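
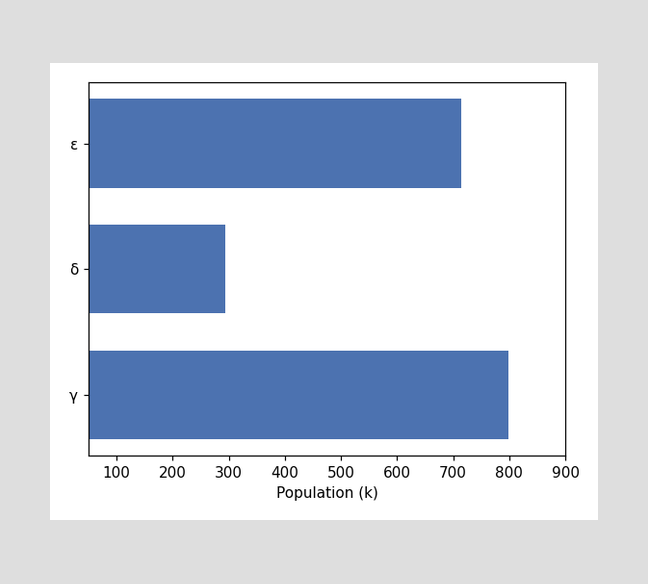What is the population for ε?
Reading along the chart's x-axis, the ε bar reaches 714k.

714k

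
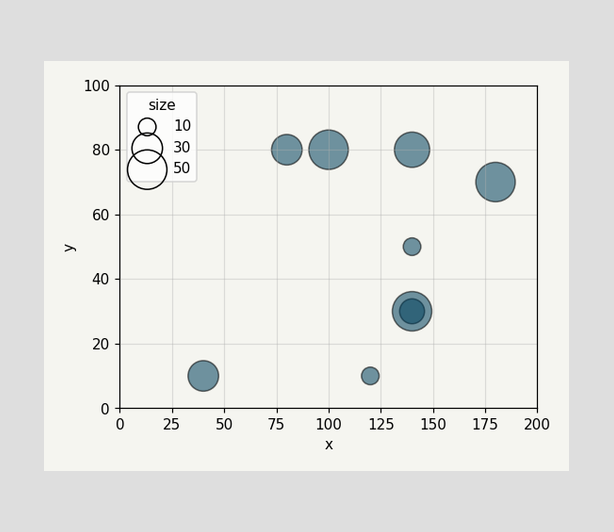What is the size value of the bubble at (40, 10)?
30

Matching the bubble at (40, 10) against the size legend gives 30.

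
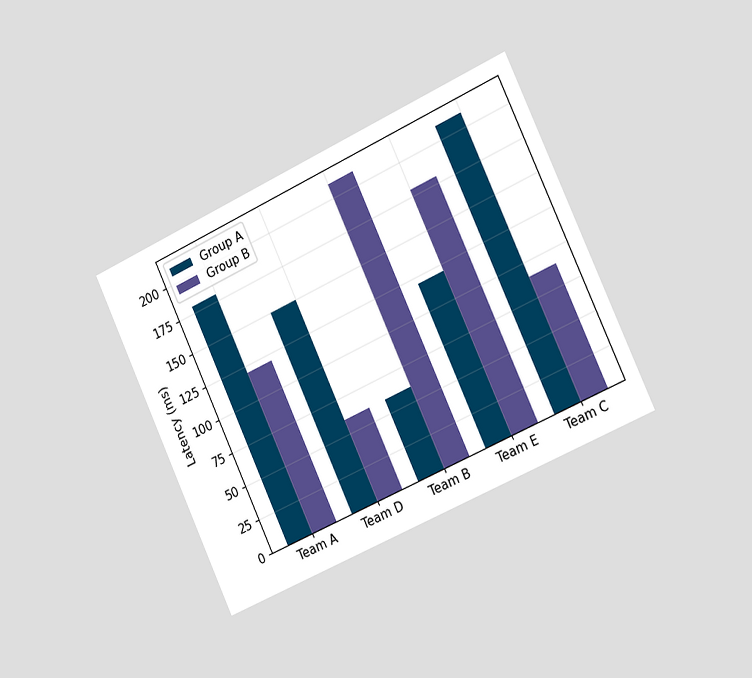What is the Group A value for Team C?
210ms

The chart is tilted about 25° counter-clockwise and viewed slightly from the right. The Group A bar at Team C reaches 210ms on the y-axis.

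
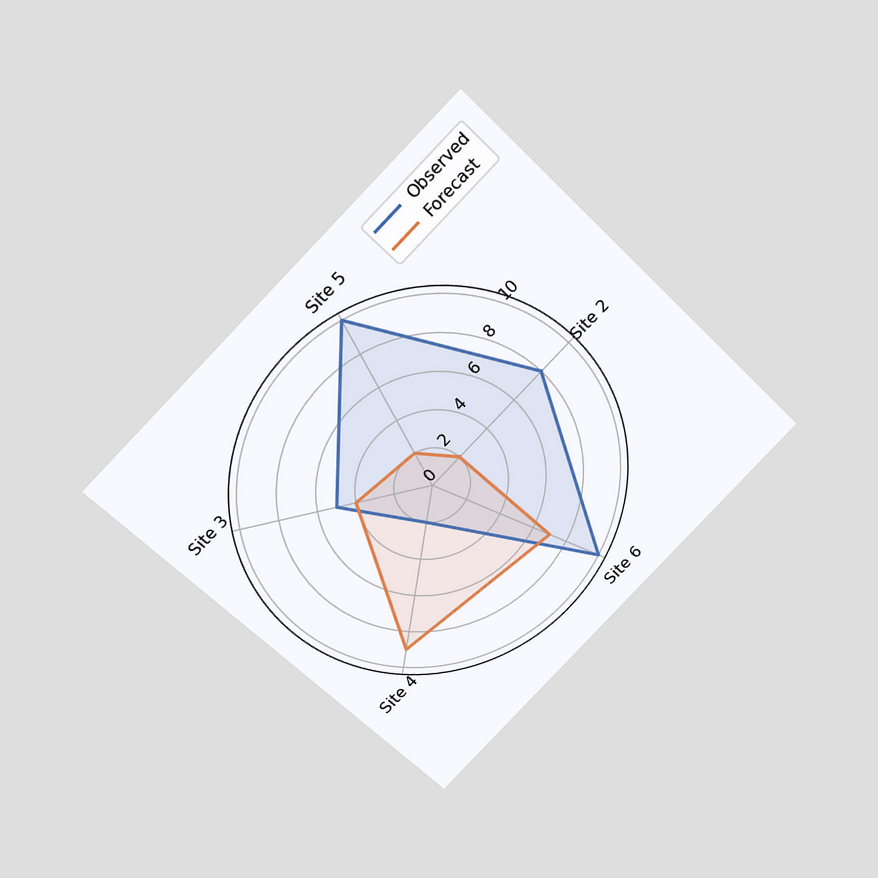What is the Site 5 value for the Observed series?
The chart is tilted about 45° counter-clockwise and viewed slightly from above. On the Site 5 axis, Observed reaches 10.

10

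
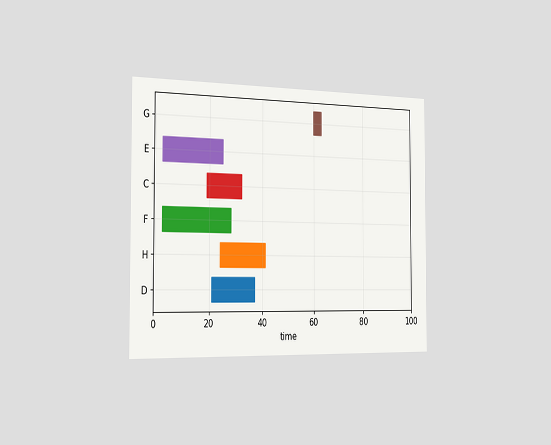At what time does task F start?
The chart is viewed slightly from the left. The F bar begins at t=3.

3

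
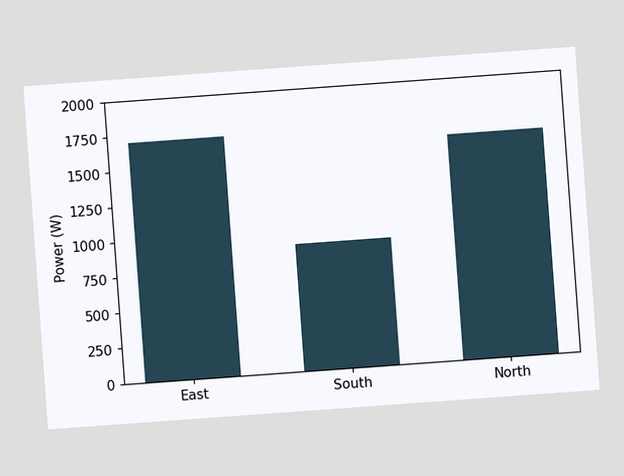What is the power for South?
The chart is tilted about 4° counter-clockwise. Reading along the chart's y-axis, the South bar reaches 900W.

900W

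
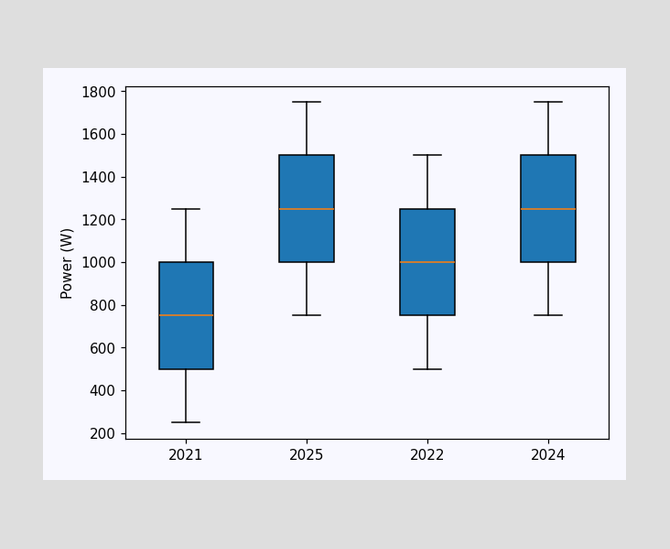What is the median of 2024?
The median line in the 2024 box sits at 1250W.

1250W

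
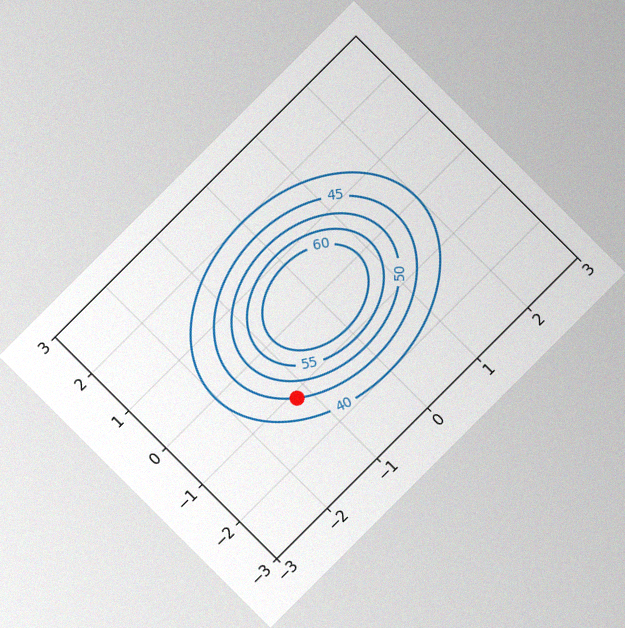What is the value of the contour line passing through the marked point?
The chart is tilted about 45° counter-clockwise, with some photo noise. The marked point sits on the contour labelled 45.

45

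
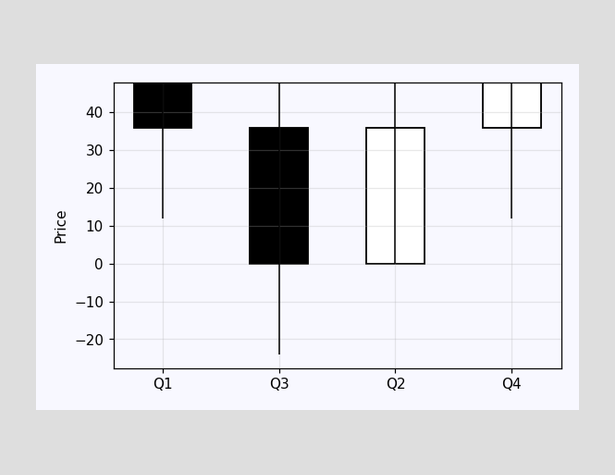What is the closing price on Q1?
The Q1 candle closes at 36.

36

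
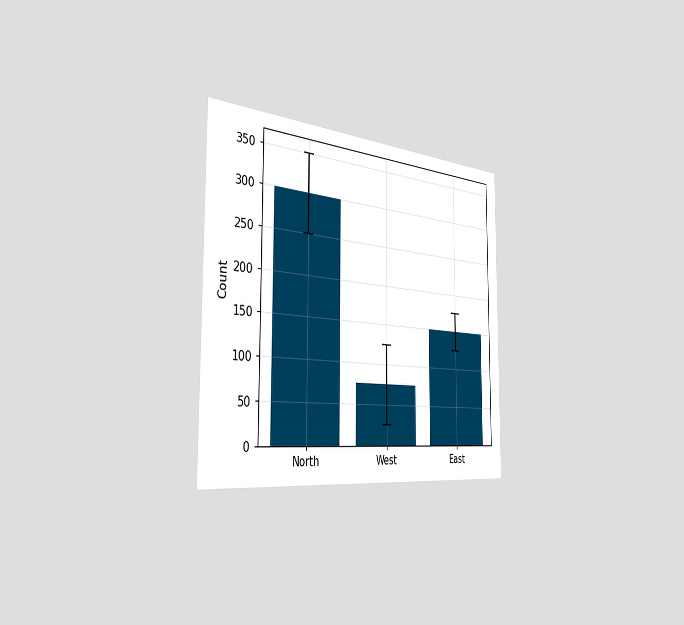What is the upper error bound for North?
350

The chart is viewed slightly from the left. The North bar's upper whisker reaches 350.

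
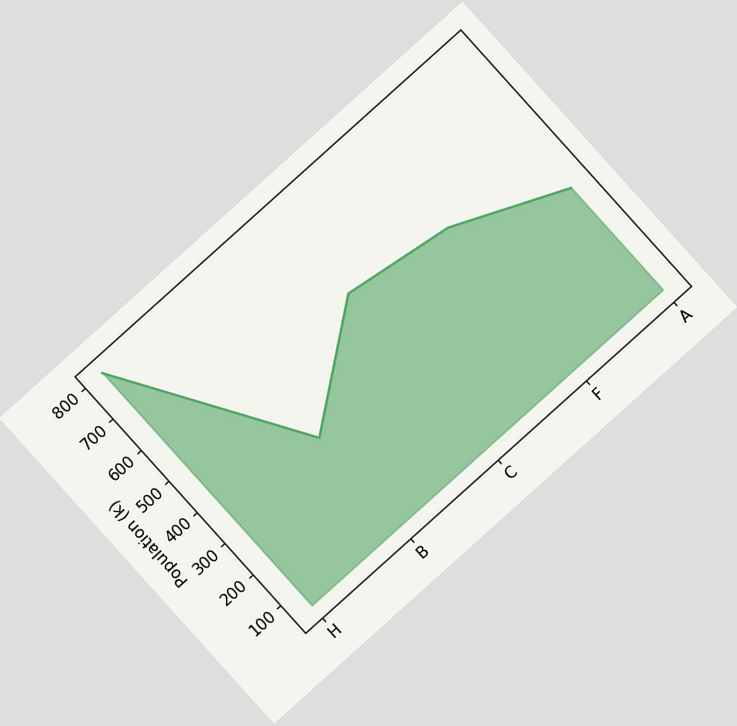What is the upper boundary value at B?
336k

The chart is tilted about 42° counter-clockwise. At B the upper boundary is at 336k.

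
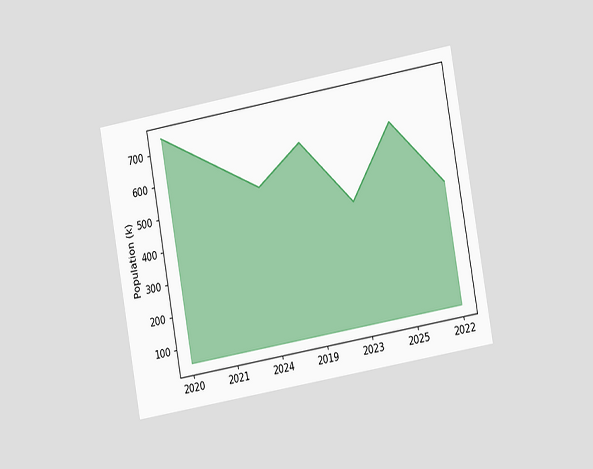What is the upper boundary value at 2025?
The chart is tilted about 10° counter-clockwise and viewed slightly from the right. At 2025 the upper boundary is at 636k.

636k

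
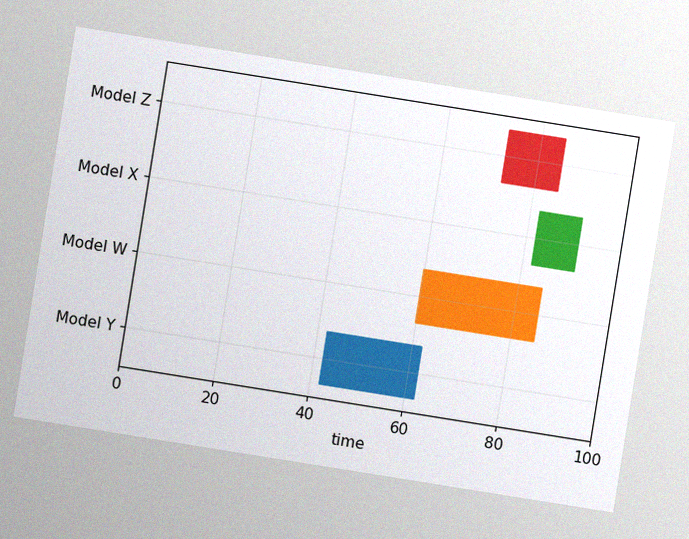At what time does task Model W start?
60

The chart is tilted about 9° clockwise, with some photo noise. The Model W bar begins at t=60.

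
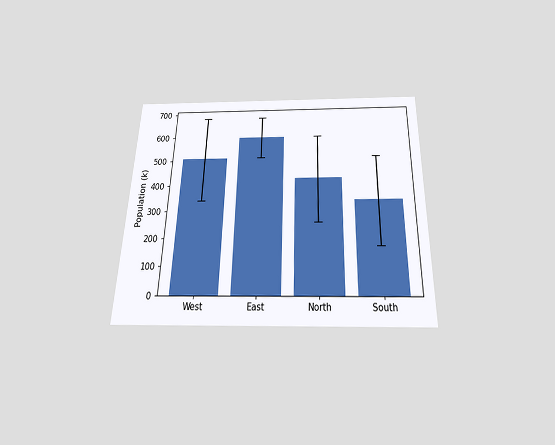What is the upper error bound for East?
680k

The chart is viewed slightly from below. The East bar's upper whisker reaches 680k.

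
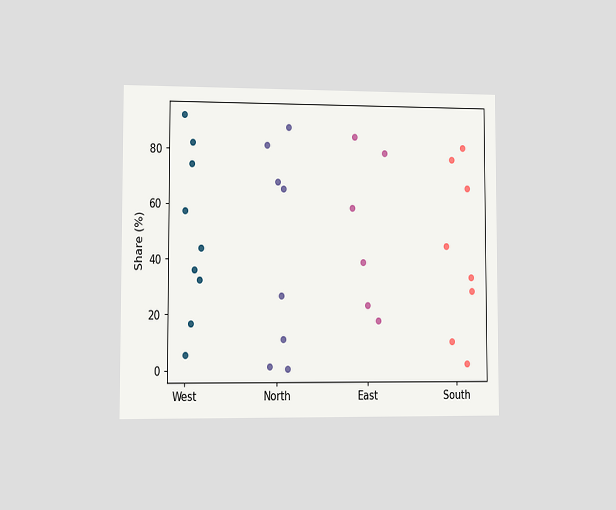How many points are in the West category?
The chart is viewed slightly from the left. Counting the markers in the West column gives 9.

9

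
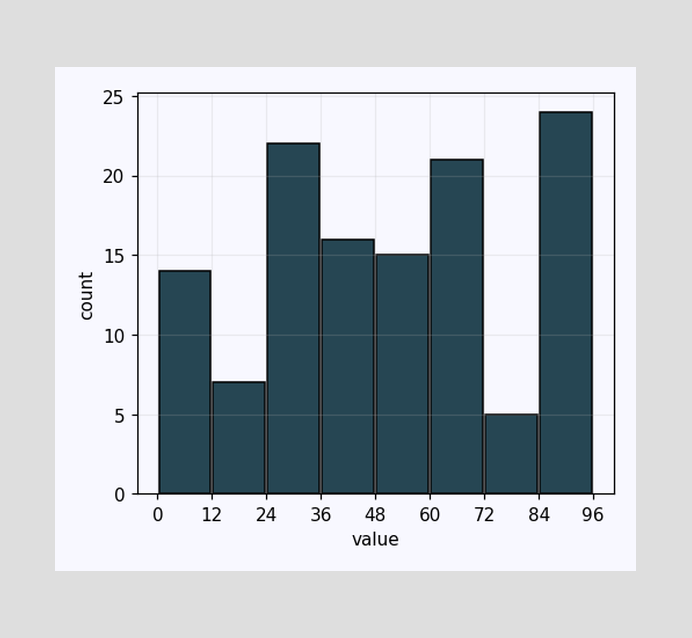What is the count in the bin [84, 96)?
24

The [84, 96) bin has height 24.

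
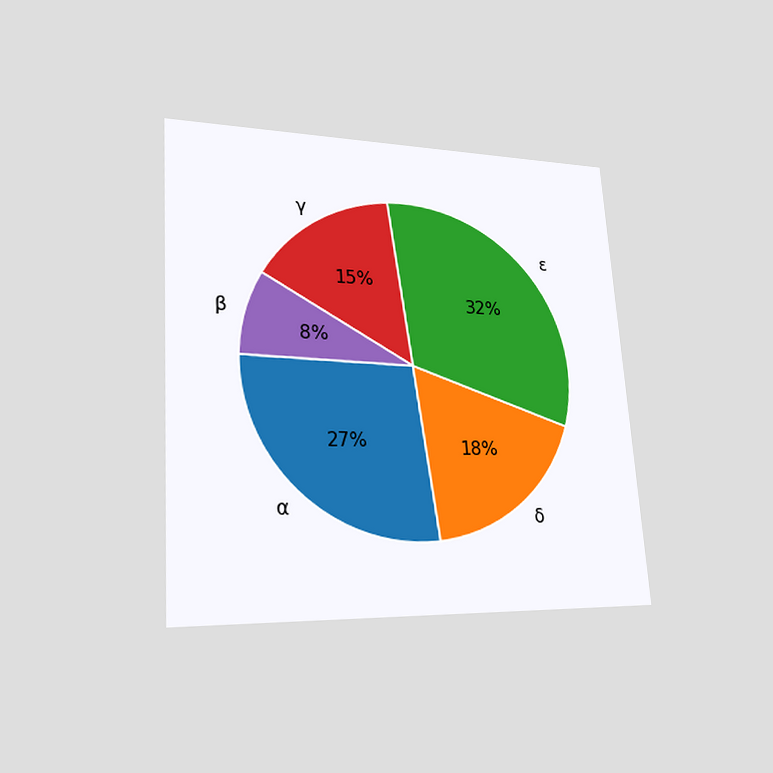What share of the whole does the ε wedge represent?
32%

The chart is tilted about 4° counter-clockwise and viewed at a slight angle. The ε slice takes up 32% of the pie.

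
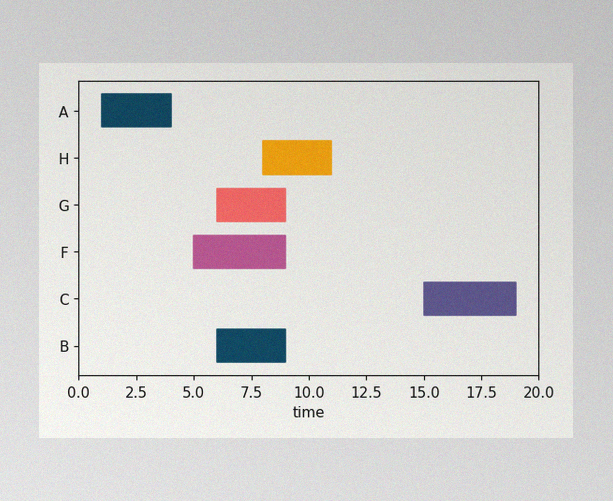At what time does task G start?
6

The image has some photo noise and uneven lighting. The G bar begins at t=6.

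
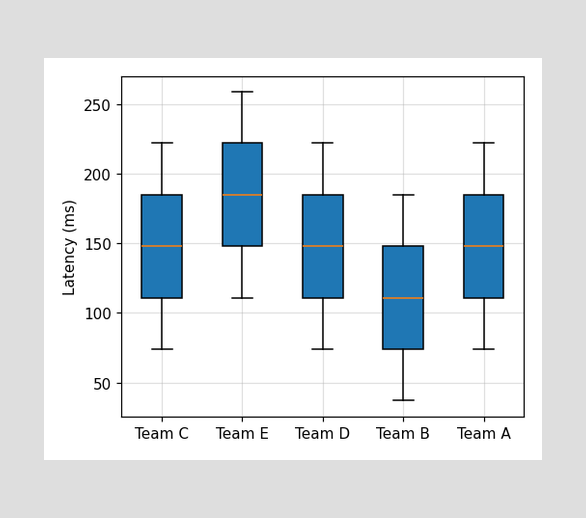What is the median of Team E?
The median line in the Team E box sits at 185ms.

185ms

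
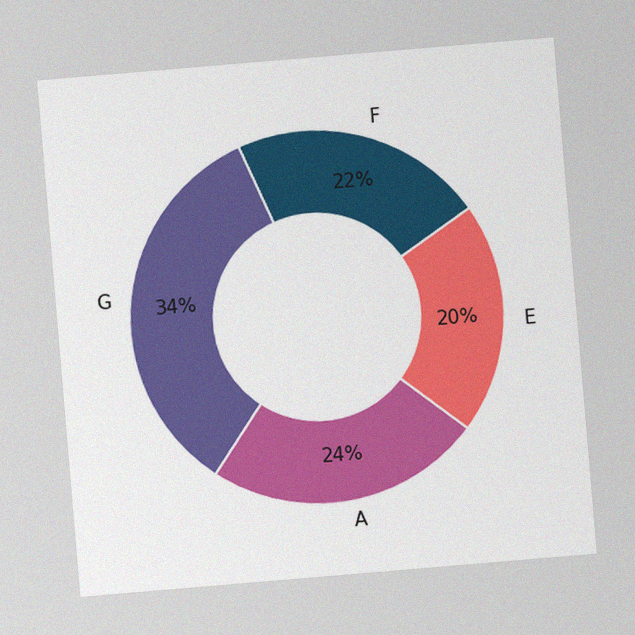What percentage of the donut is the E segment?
The chart is tilted about 5° counter-clockwise, with some photo noise. The E segment takes up 20% of the ring.

20%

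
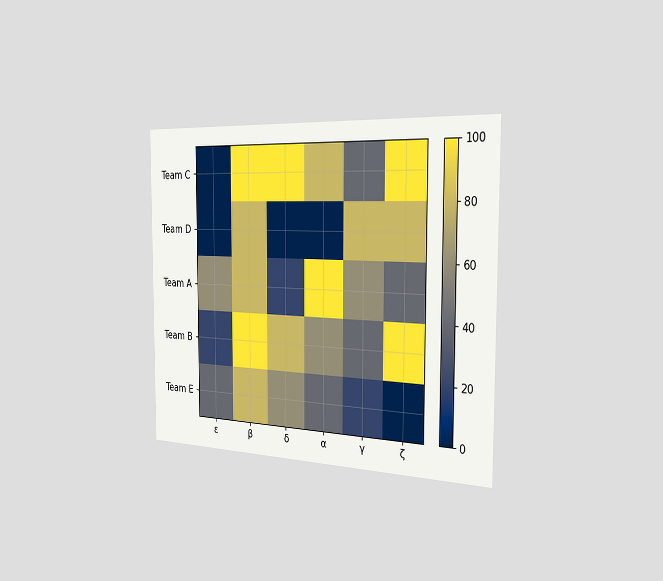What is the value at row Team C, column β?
The chart is viewed slightly from the right. Matching cell (Team C, β) against the colorbar gives 100.

100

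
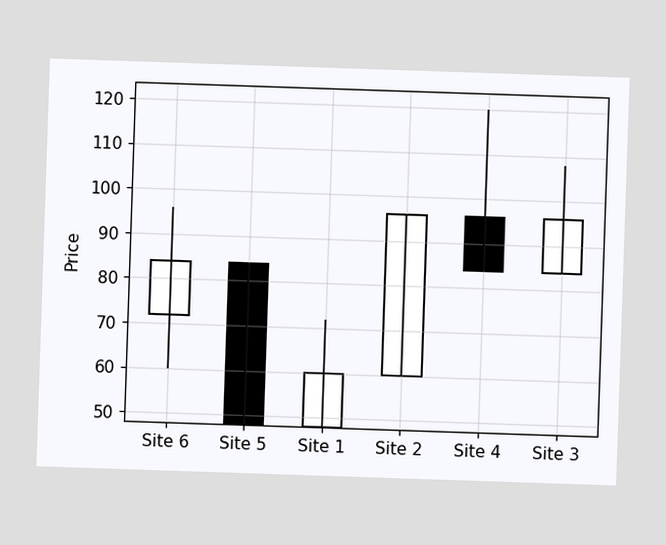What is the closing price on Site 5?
The Site 5 candle closes at 48.

48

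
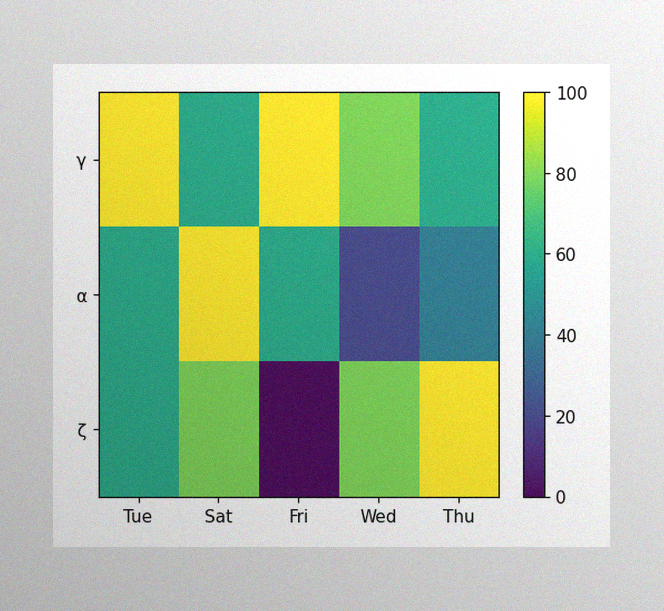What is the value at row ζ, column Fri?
The image has some photo noise and uneven lighting. Matching cell (ζ, Fri) against the colorbar gives 0.

0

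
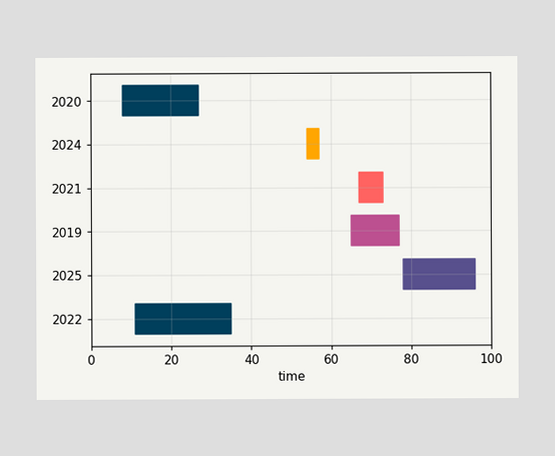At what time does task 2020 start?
The 2020 bar begins at t=8.

8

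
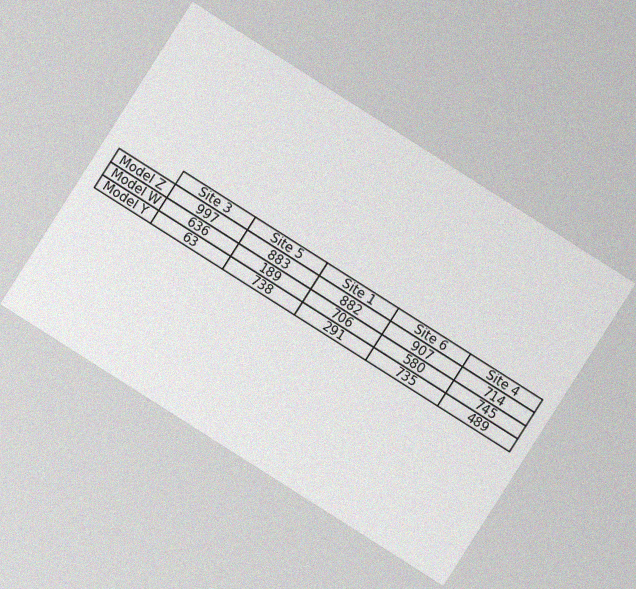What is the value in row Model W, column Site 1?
The chart is tilted about 32° clockwise, with some photo noise. The (Model W, Site 1) cell reads 706.

706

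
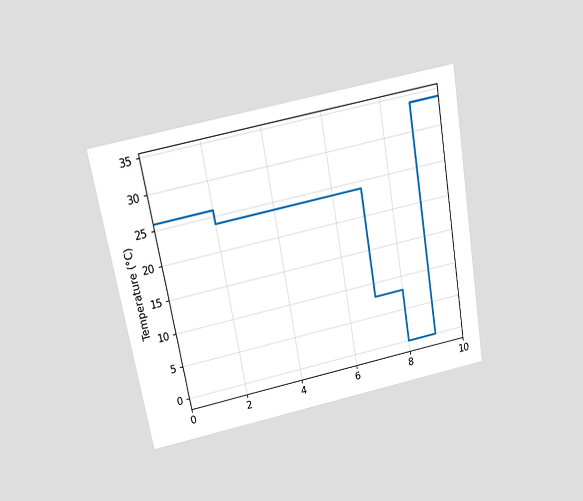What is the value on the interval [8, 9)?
0°C

The chart is tilted about 10° counter-clockwise and viewed slightly from above. On [8, 9) the step sits at 0°C.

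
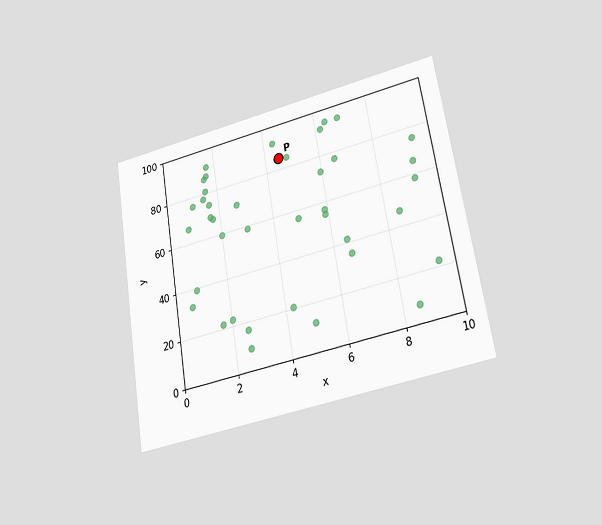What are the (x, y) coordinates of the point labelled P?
The chart is tilted about 9° counter-clockwise and viewed at a slight angle. Following the gridlines from P to each axis, P sits at (4.5, 85).

(4.5, 85)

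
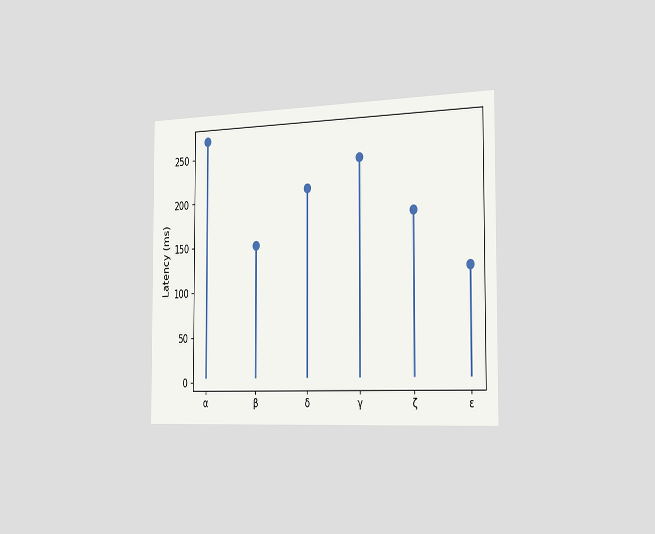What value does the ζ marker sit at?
180ms

The chart is viewed slightly from the right. The ζ marker sits at 180ms.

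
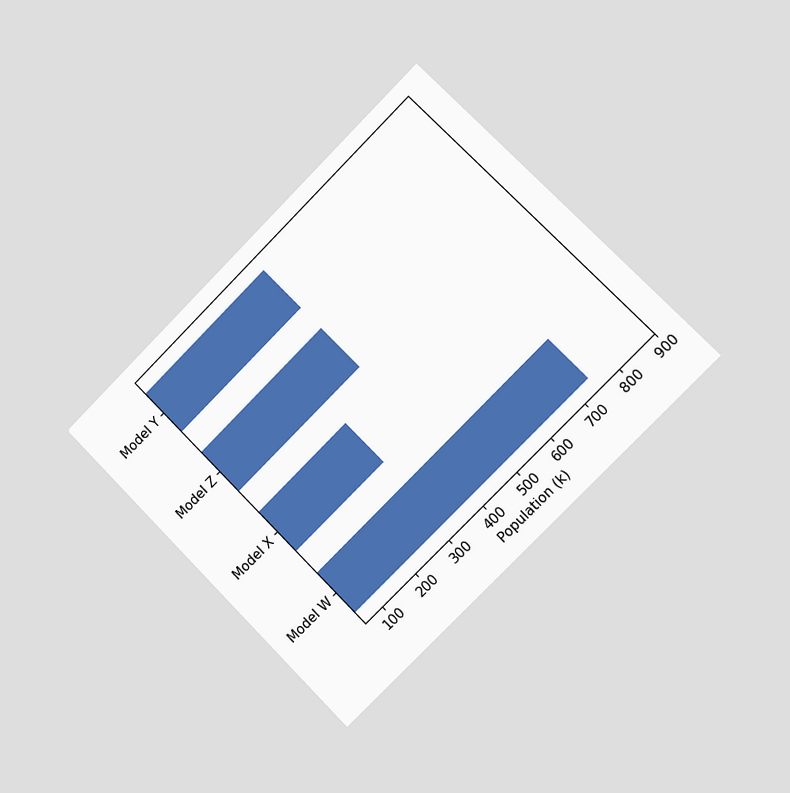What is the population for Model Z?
424k

The chart is tilted about 45° counter-clockwise and viewed slightly from the right. Reading along the chart's x-axis, the Model Z bar reaches 424k.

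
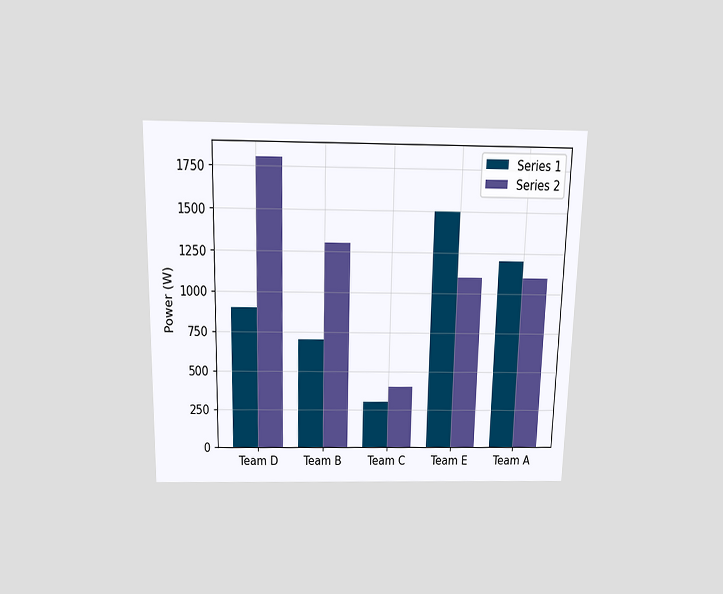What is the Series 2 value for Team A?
1100W

The chart is viewed slightly from above. The Series 2 bar at Team A reaches 1100W on the y-axis.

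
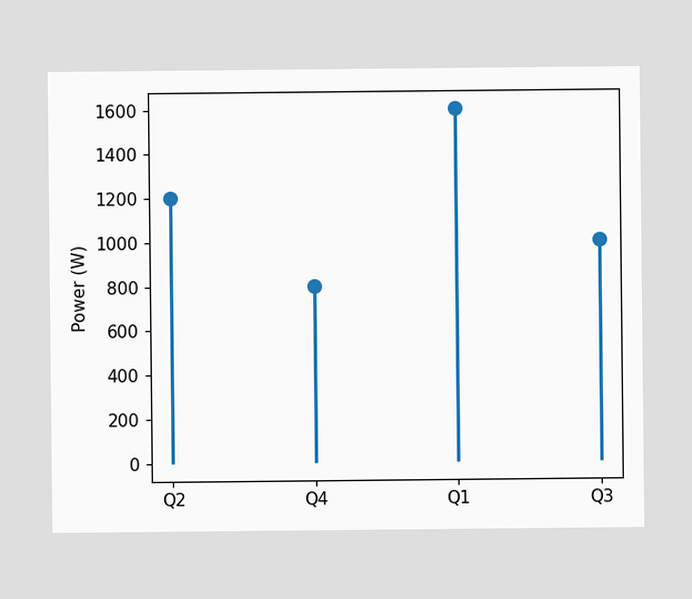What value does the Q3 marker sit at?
The Q3 marker sits at 1000W.

1000W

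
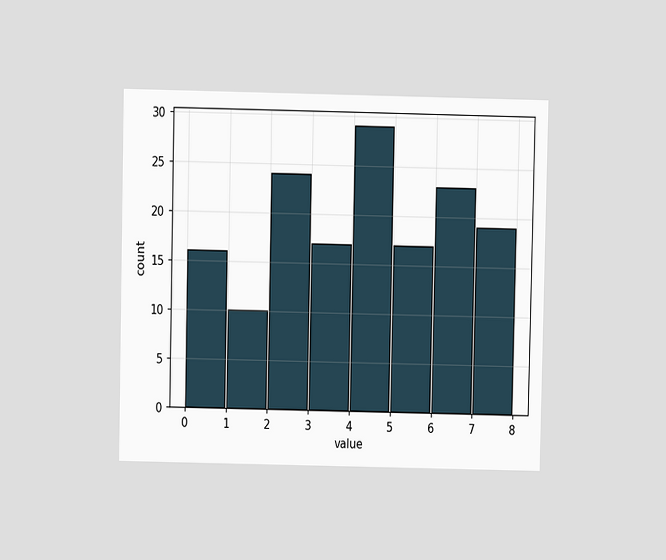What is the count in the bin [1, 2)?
10

The chart is viewed at a slight angle. The [1, 2) bin has height 10.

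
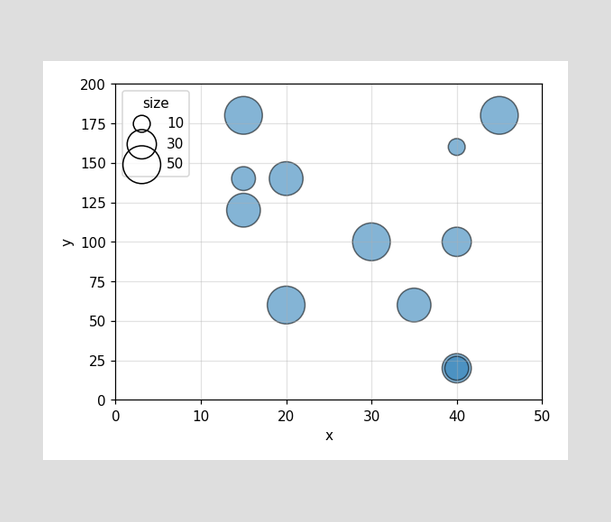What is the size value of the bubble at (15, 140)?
20

Matching the bubble at (15, 140) against the size legend gives 20.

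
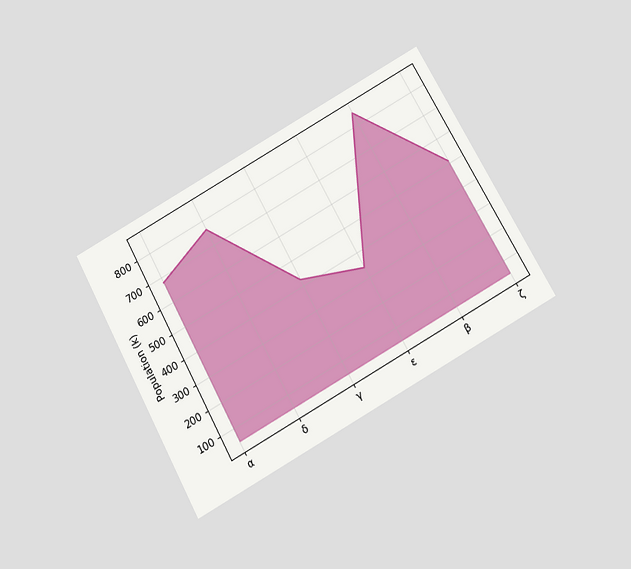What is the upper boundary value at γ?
The chart is tilted about 29° counter-clockwise and viewed slightly from below. At γ the upper boundary is at 425k.

425k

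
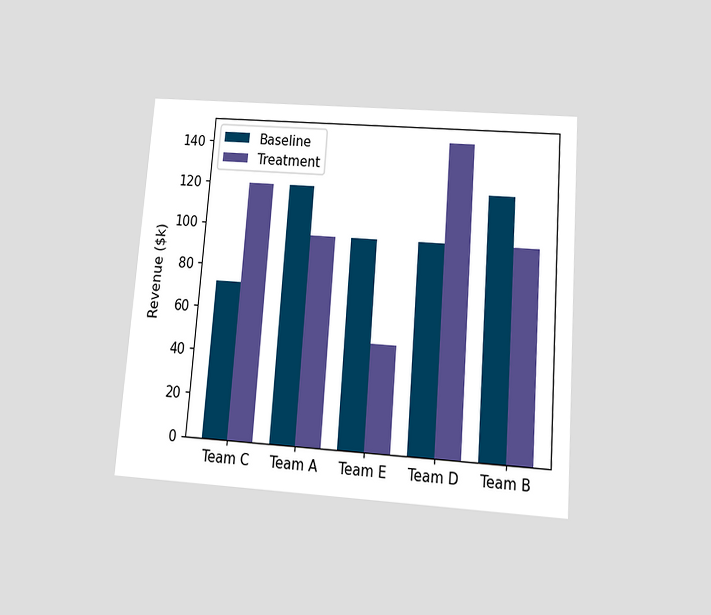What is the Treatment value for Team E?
The chart is tilted about 4° clockwise and viewed slightly from below. The Treatment bar at Team E reaches $48k on the y-axis.

$48k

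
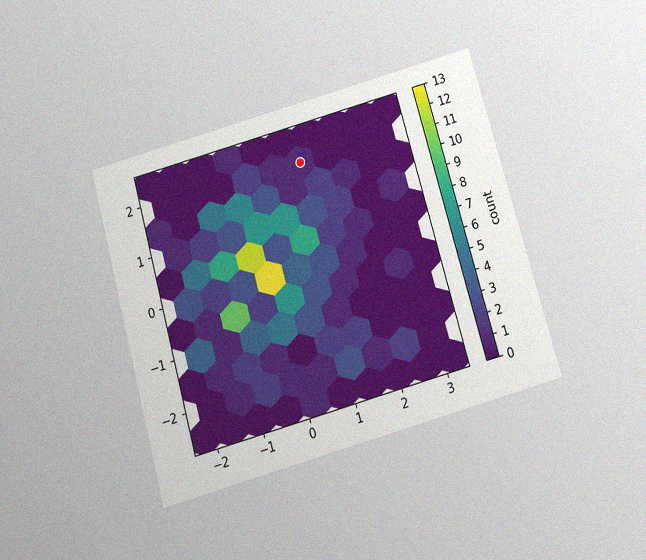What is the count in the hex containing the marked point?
1

The chart is tilted about 16° counter-clockwise and viewed slightly from below, with some photo noise. The marked hex reads 1 on the colorbar.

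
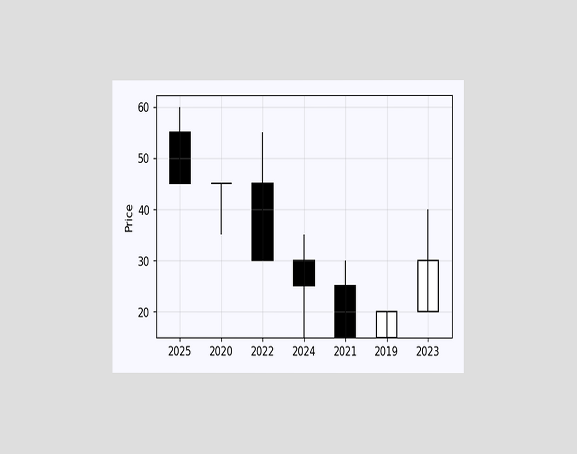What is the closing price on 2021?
The chart is viewed at a slight angle. The 2021 candle closes at 15.

15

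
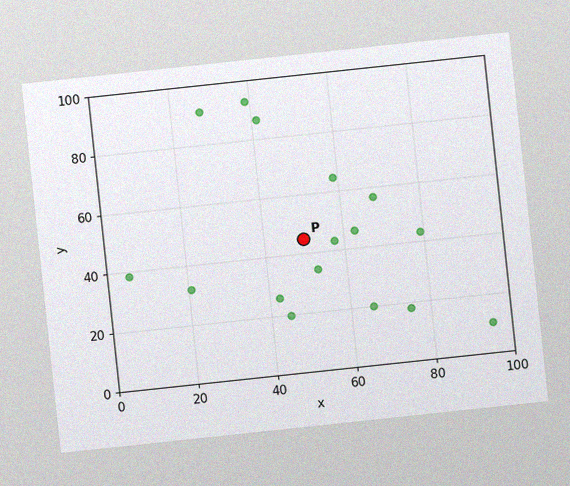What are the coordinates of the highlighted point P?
The chart is tilted about 6° counter-clockwise, with some photo noise. Following the gridlines from P to each axis, P sits at (50, 45).

(50, 45)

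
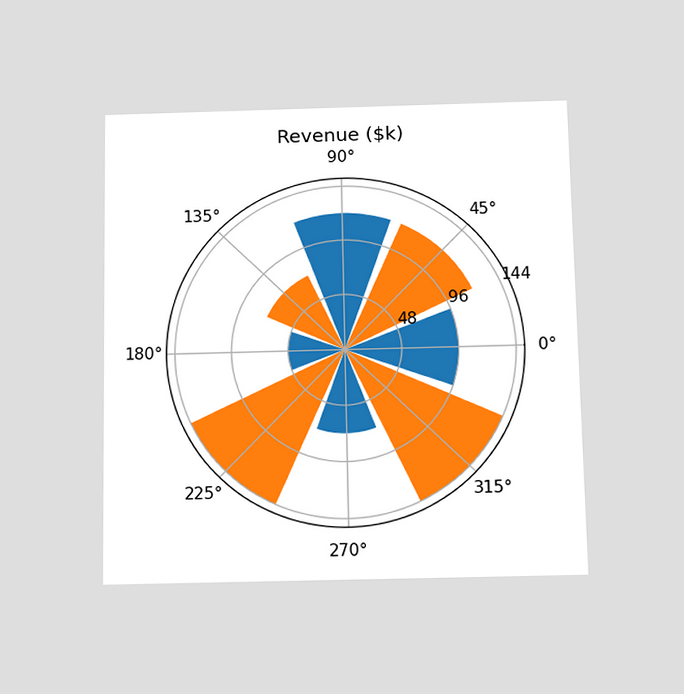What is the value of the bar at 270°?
The chart is viewed slightly from below. The bar at 270° reaches $72k on the radial axis.

$72k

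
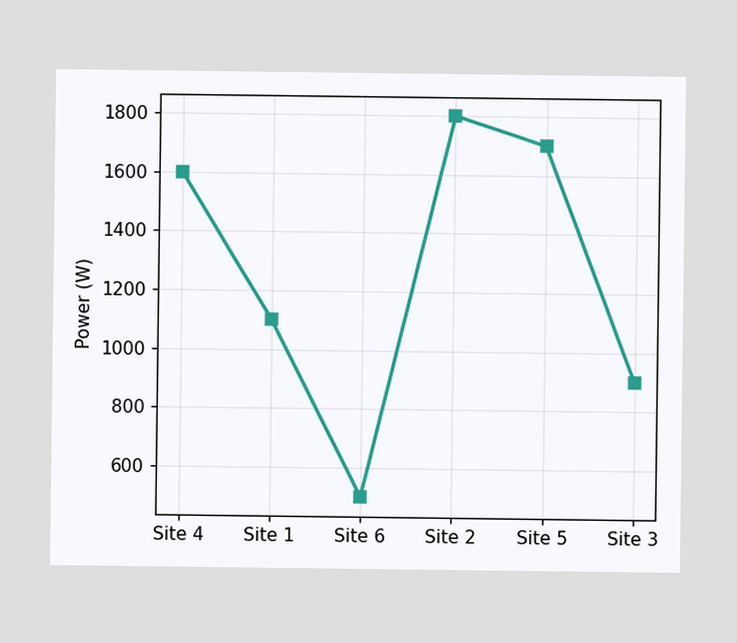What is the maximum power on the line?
1800W

The highest point is at Site 2, and reading across to the y-axis gives 1800W.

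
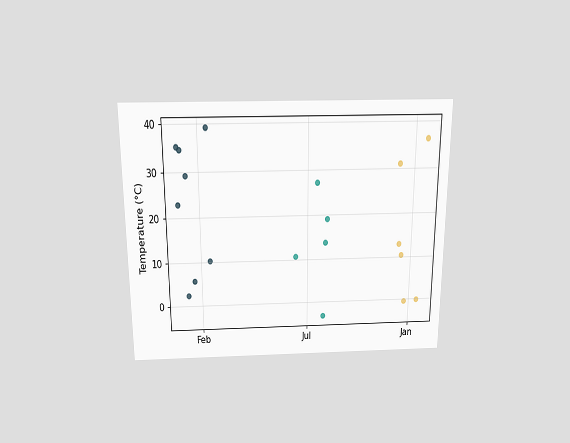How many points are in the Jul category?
5

The chart is viewed slightly from above. Counting the markers in the Jul column gives 5.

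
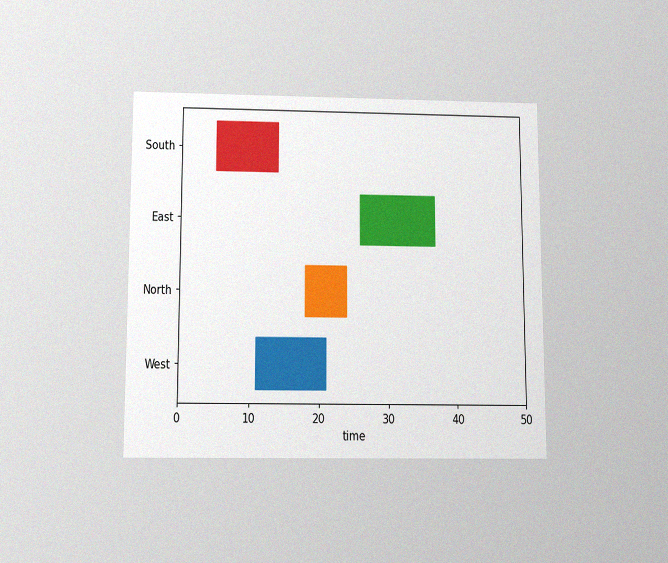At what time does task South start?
The chart is viewed slightly from below, with some photo noise. The South bar begins at t=5.

5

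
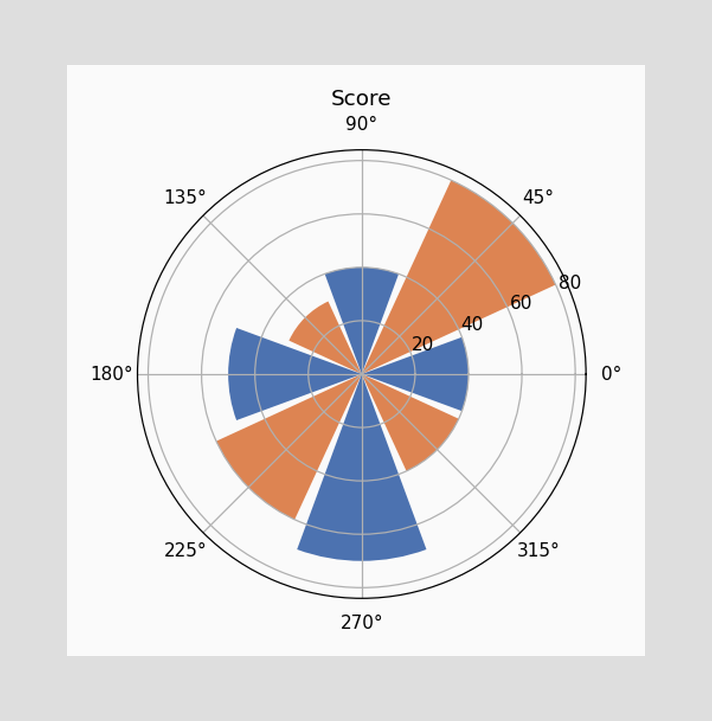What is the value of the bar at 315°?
The bar at 315° reaches 40 on the radial axis.

40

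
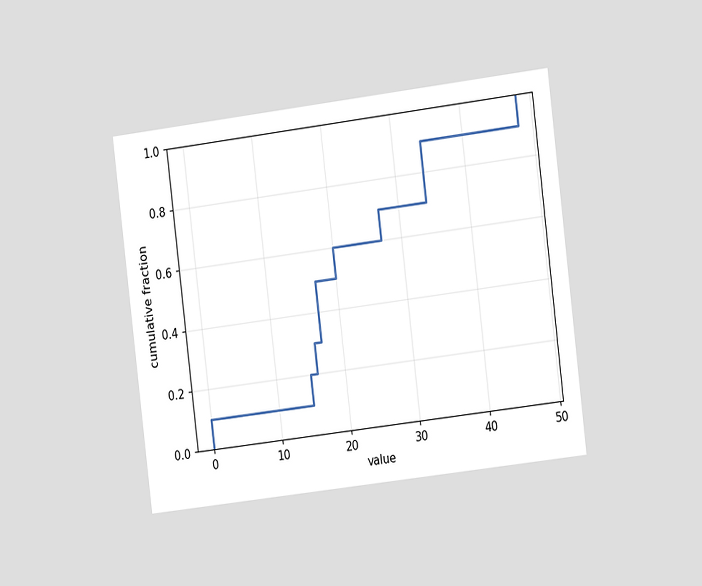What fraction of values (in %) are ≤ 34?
90%

The chart is tilted about 7° counter-clockwise and viewed slightly from the right. At x=34 the ECDF step is at 90%.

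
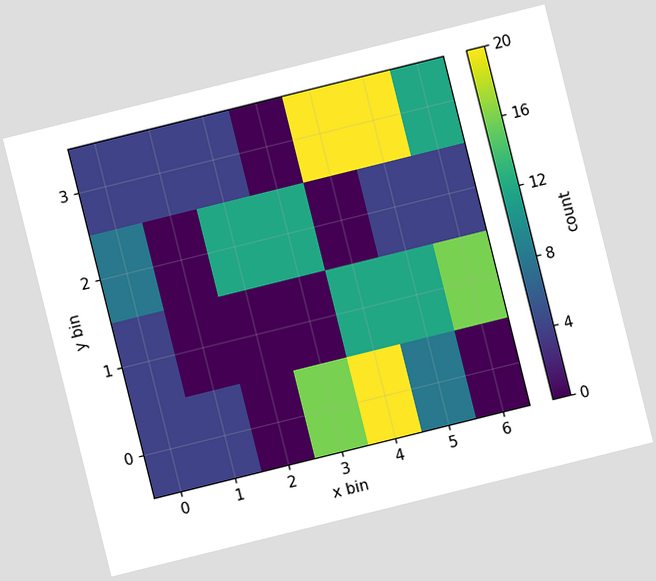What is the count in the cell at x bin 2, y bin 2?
12

The chart is tilted about 14° counter-clockwise. Matching the cell (2, 2) against the colorbar gives 12.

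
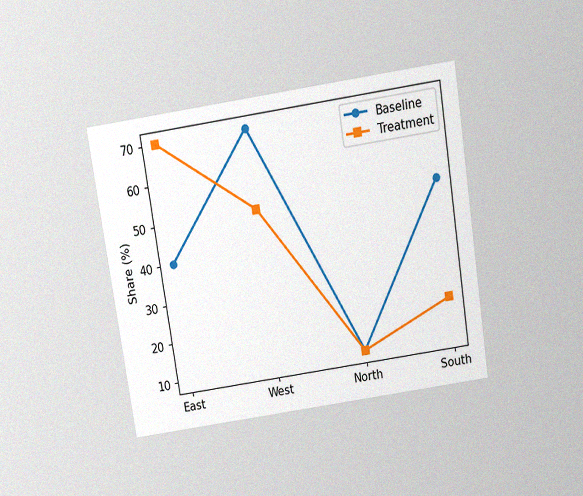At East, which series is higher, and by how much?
The chart is tilted about 9° counter-clockwise and viewed slightly from above, with some photo noise. At East, Treatment sits above the other line by 30%.

Treatment, by 30%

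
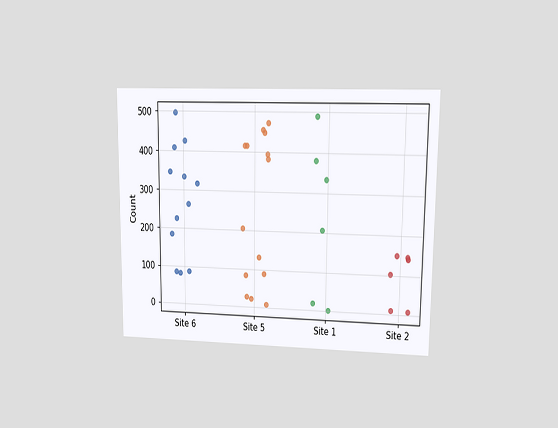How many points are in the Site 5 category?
14

The chart is viewed at a slight angle. Counting the markers in the Site 5 column gives 14.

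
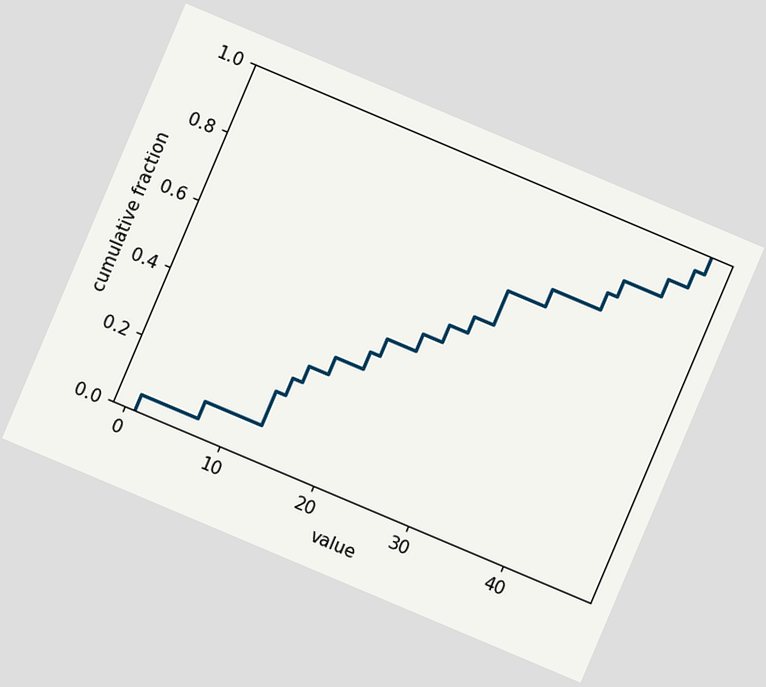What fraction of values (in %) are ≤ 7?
10%

The chart is tilted about 23° clockwise. At x=7 the ECDF step is at 10%.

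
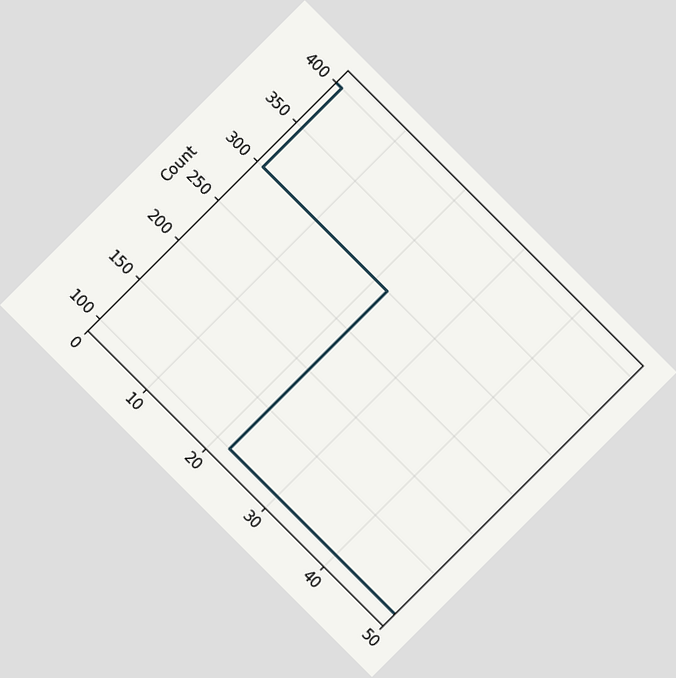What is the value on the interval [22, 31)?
The chart is tilted about 45° clockwise. On [22, 31) the step sits at 100.

100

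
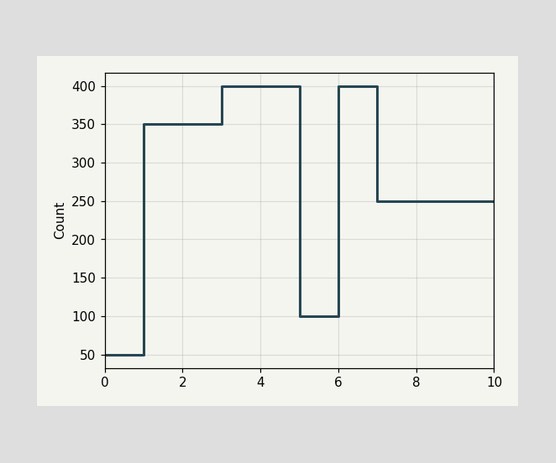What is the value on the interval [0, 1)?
50

On [0, 1) the step sits at 50.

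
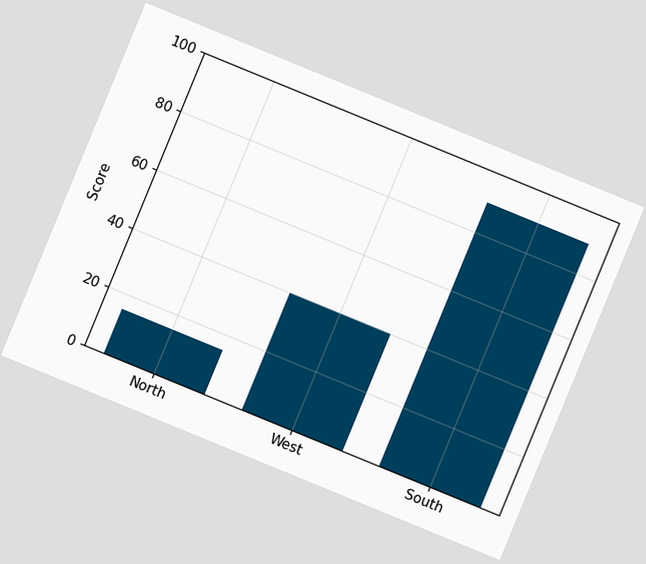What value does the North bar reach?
The chart is tilted about 22° clockwise. Reading along the chart's y-axis, the North bar reaches 15.

15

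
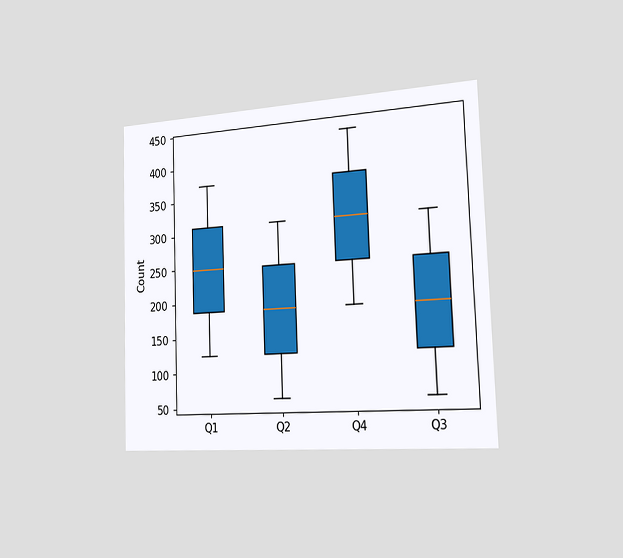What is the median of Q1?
The chart is tilted about 2° counter-clockwise and viewed slightly from the right. The median line in the Q1 box sits at 248.

248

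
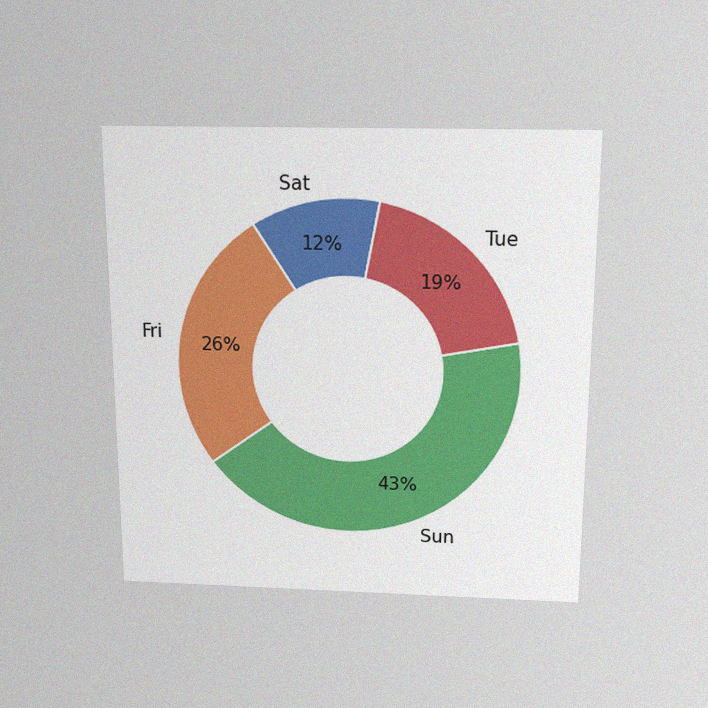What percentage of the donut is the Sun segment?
The chart is viewed slightly from above, with some photo noise. The Sun segment takes up 43% of the ring.

43%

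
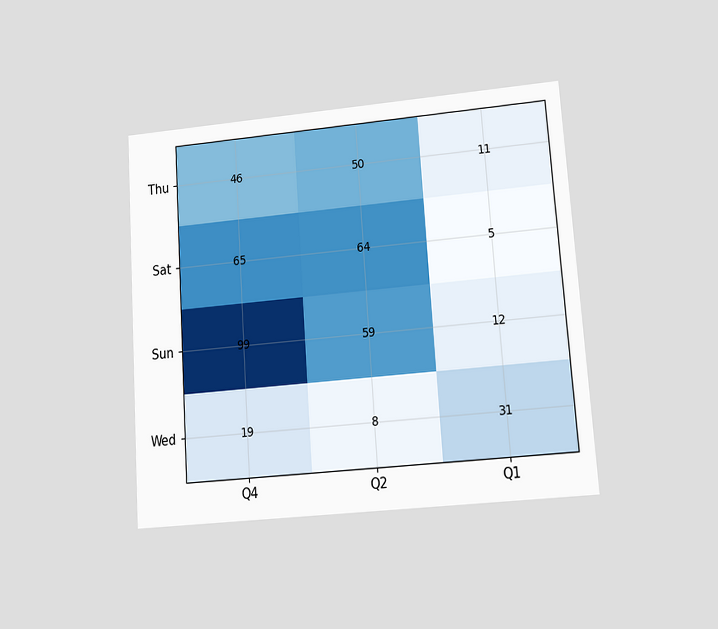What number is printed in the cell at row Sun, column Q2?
The chart is tilted about 4° counter-clockwise and viewed at a slight angle. The (Sun, Q2) cell reads 59.

59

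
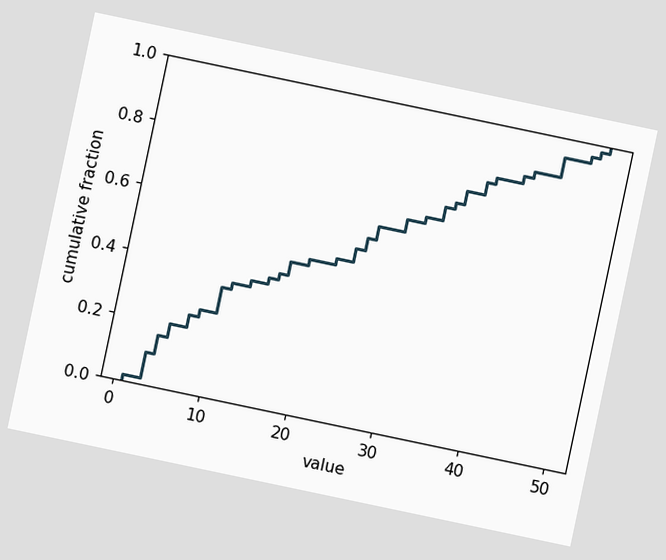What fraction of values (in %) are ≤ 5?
20%

The chart is tilted about 12° clockwise. At x=5 the ECDF step is at 20%.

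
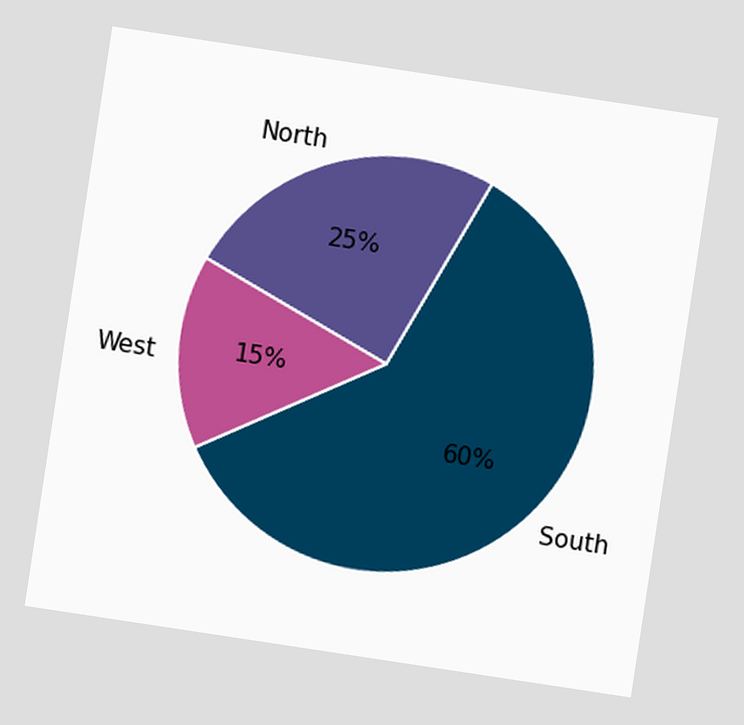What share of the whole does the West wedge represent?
The chart is tilted about 9° clockwise. The West slice takes up 15% of the pie.

15%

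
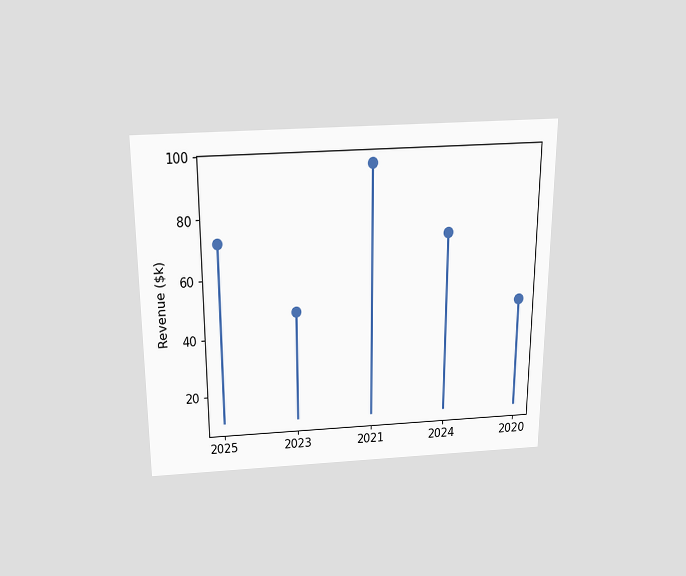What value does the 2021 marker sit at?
The chart is viewed slightly from above. The 2021 marker sits at $96k.

$96k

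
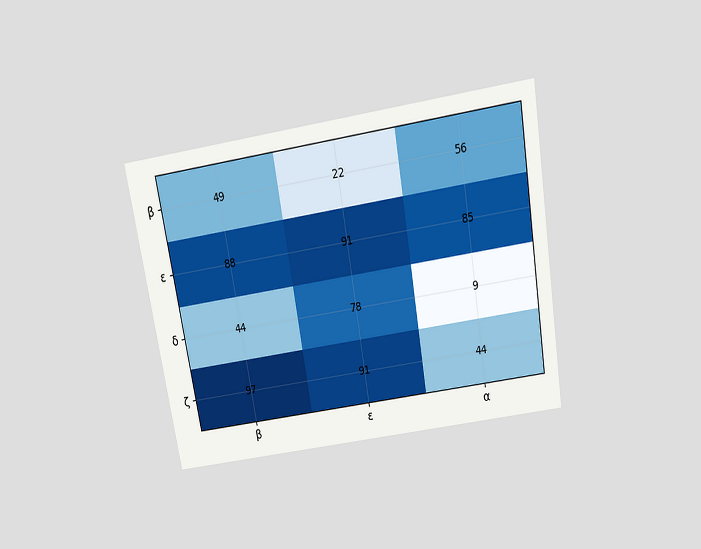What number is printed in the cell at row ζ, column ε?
The chart is tilted about 10° counter-clockwise and viewed slightly from above. The (ζ, ε) cell reads 91.

91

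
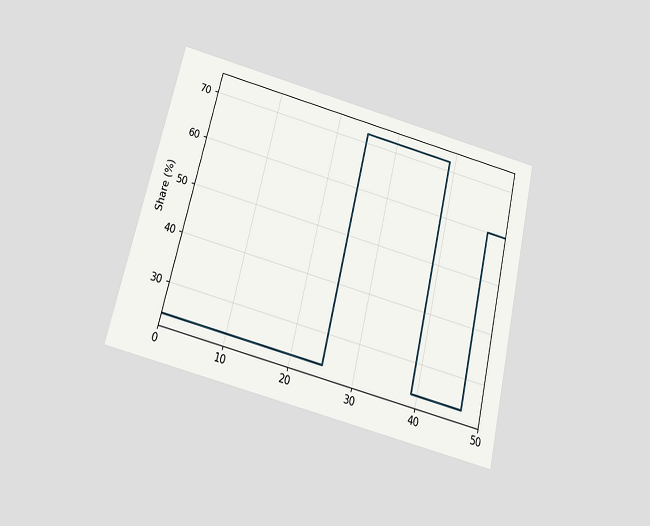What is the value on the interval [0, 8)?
The chart is tilted about 14° clockwise and viewed slightly from below. On [0, 8) the step sits at 24%.

24%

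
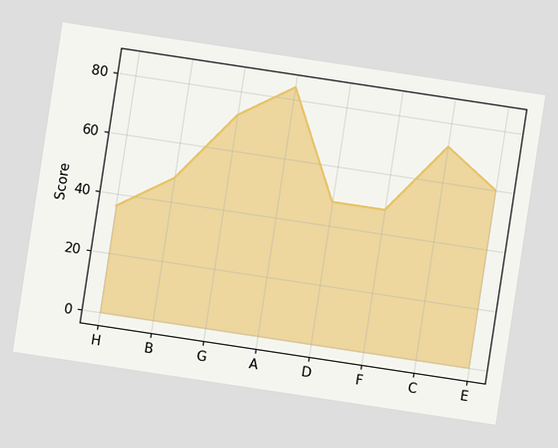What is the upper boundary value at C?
72

The chart is tilted about 9° clockwise. At C the upper boundary is at 72.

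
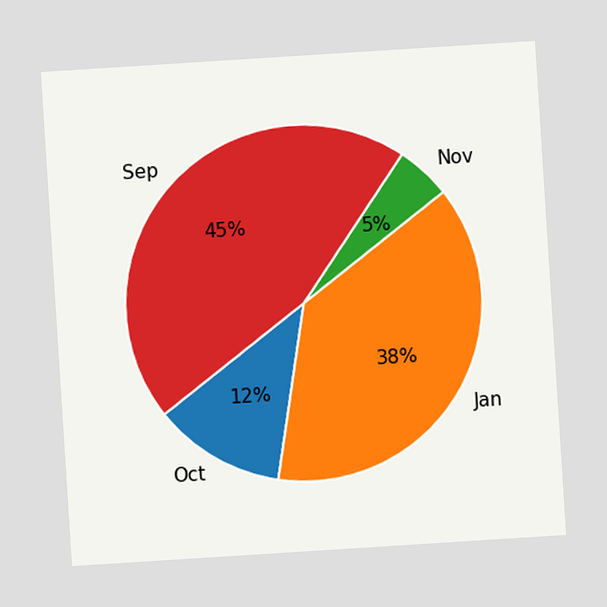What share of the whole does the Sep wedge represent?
45%

The chart is tilted about 4° counter-clockwise. The Sep slice takes up 45% of the pie.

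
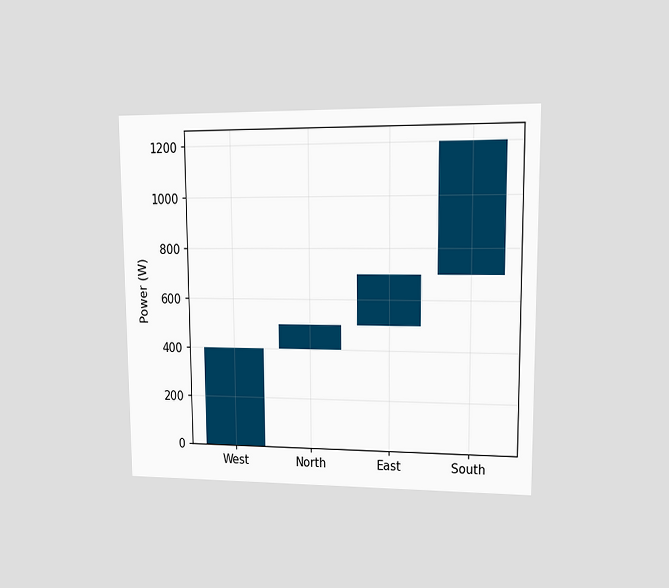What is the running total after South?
1200W

The chart is viewed at a slight angle. After South the running total reaches 1200W.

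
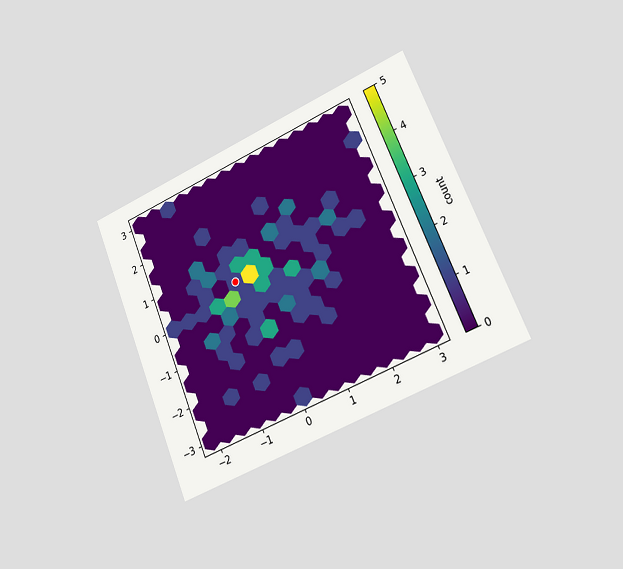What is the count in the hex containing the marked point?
The chart is tilted about 23° counter-clockwise and viewed slightly from the right. The marked hex reads 1 on the colorbar.

1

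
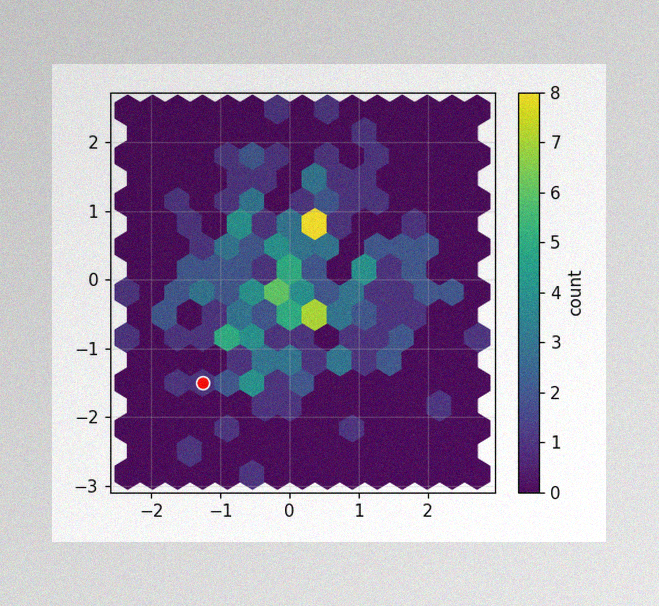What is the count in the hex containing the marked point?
The image has some photo noise and uneven lighting. The marked hex reads 1 on the colorbar.

1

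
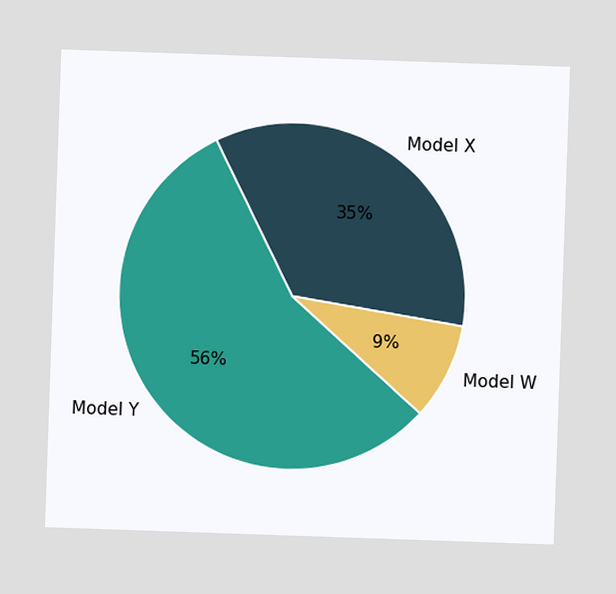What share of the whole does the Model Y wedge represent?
56%

The Model Y slice takes up 56% of the pie.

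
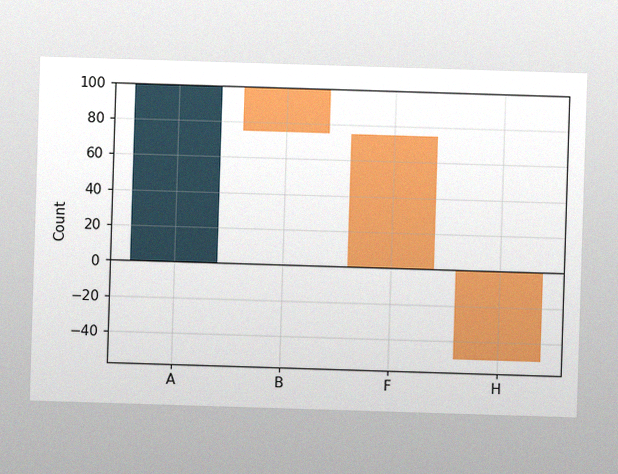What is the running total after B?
75

The image has some photo noise and uneven lighting. After B the running total reaches 75.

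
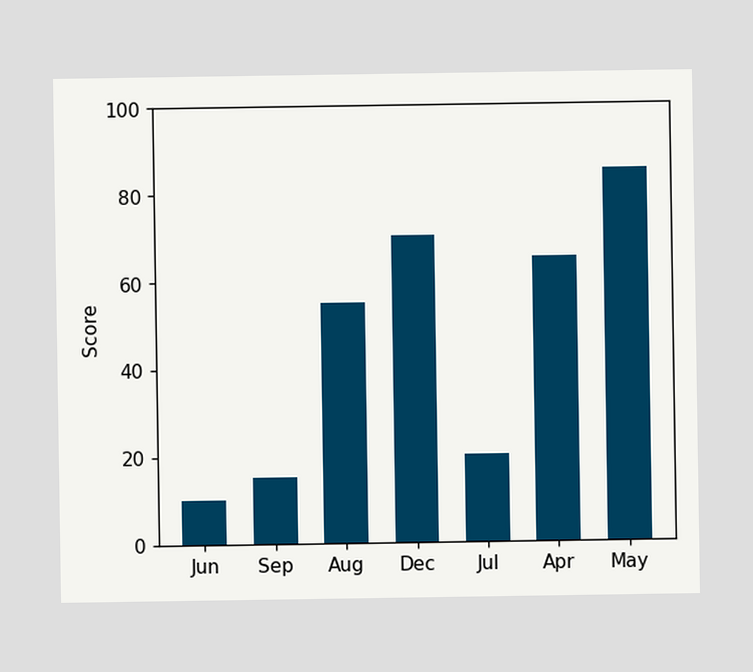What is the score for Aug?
Reading along the chart's y-axis, the Aug bar reaches 55.

55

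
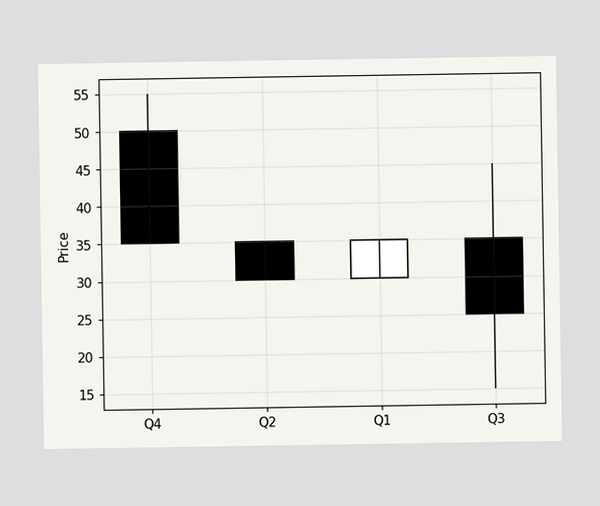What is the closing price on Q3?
25

The Q3 candle closes at 25.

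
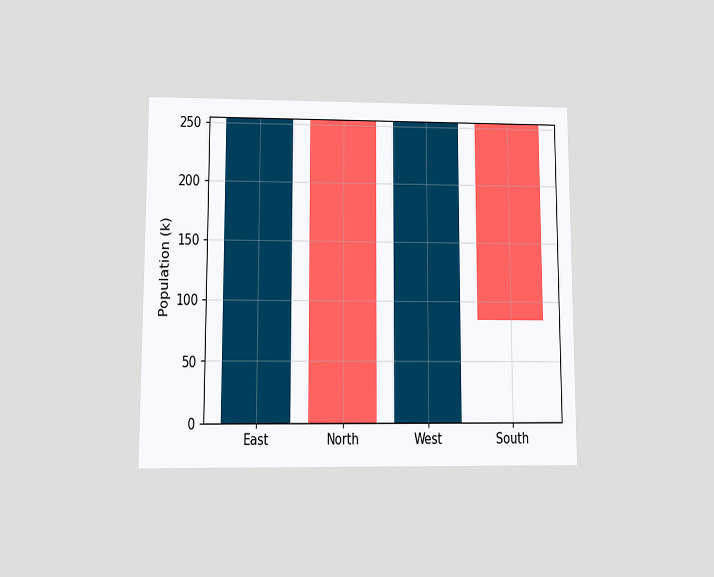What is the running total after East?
The chart is viewed at a slight angle. After East the running total reaches 255k.

255k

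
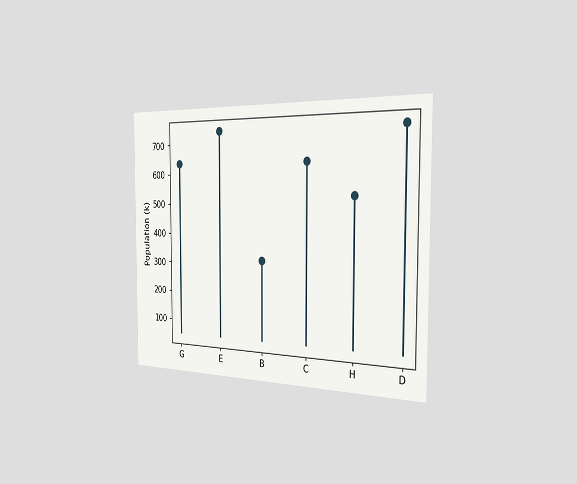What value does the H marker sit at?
The chart is viewed slightly from the right. The H marker sits at 530k.

530k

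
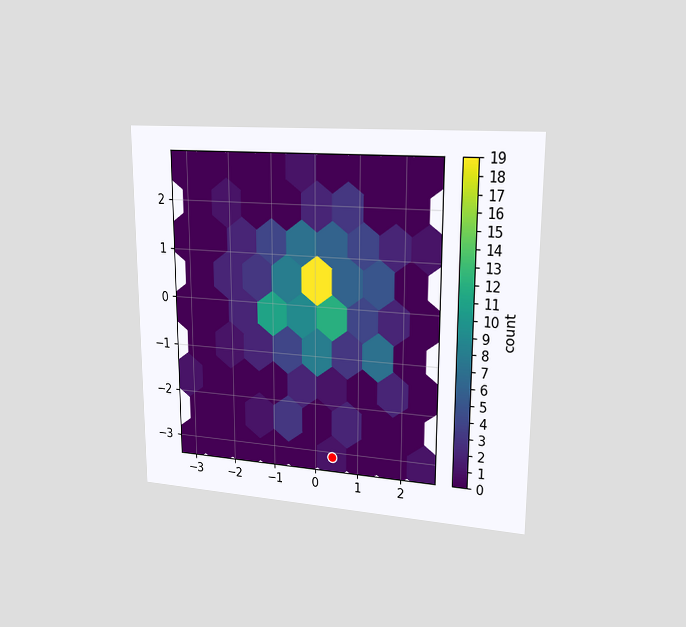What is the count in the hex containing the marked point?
The chart is viewed slightly from the right. The marked hex reads 1 on the colorbar.

1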